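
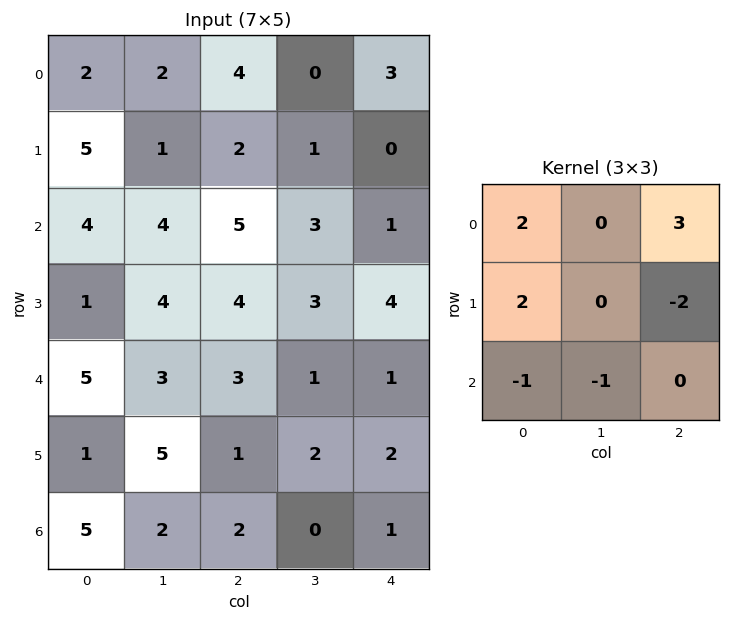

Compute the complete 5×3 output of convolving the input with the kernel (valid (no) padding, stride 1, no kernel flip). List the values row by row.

14 -5 13
9 -1 5
9 13 9
12 15 21
12 11 5

Output[0,0]: The receptive field on the input at this output position is [2 2 4 / 5 1 2 / 4 4 5]. Elementwise product with the kernel and sum: 2·2 + 4·3 + 5·2 + 2·-2 + 4·-1 + 4·-1.
Output[0,1]: The receptive field on the input at this output position is [2 4 0 / 1 2 1 / 4 5 3]. Elementwise product with the kernel and sum: 2·2 + 0·3 + 1·2 + 1·-2 + 4·-1 + 5·-1.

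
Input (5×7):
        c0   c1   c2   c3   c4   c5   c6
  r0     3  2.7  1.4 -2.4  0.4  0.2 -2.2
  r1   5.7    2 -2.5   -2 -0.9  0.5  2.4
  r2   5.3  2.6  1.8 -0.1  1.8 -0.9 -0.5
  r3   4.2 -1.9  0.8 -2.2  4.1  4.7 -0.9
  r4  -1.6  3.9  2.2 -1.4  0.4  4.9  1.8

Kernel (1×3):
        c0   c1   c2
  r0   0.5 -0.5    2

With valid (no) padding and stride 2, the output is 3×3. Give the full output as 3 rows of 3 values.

2.95 2.7 -4.3
4.95 4.55 0.35
1.65 2.6 1.35

Output[0,0]: The receptive field on the input at this output position is [3 2.7 1.4]. Elementwise product with the kernel and sum: 3·0.5 + 2.7·-0.5 + 1.4·2.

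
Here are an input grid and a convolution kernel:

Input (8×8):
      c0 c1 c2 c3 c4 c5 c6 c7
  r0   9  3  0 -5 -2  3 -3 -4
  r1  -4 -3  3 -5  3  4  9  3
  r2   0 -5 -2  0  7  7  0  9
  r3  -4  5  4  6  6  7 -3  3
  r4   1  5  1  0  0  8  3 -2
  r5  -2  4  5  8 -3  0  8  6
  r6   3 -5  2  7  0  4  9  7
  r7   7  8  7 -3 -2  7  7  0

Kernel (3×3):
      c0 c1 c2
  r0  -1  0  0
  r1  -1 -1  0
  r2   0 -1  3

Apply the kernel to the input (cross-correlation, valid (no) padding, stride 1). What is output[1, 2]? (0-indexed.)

The receptive field on the input at this output position is [3 -5 3 / -2 0 7 / 4 6 6]. Elementwise product with the kernel and sum: 3·-1 + -2·-1 + 0·-1 + 6·-1 + 6·3.

11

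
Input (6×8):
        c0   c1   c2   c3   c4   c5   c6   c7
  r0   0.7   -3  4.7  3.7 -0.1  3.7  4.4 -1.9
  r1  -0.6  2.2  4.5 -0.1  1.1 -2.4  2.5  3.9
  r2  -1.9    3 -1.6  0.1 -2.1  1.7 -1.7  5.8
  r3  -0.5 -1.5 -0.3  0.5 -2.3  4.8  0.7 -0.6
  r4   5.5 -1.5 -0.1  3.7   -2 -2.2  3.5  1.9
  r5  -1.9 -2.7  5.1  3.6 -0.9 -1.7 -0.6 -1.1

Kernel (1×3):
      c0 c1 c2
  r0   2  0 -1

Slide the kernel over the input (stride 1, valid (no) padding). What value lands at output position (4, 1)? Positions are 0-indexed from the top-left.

The receptive field on the input at this output position is [-1.5 -0.1 3.7]. Elementwise product with the kernel and sum: -1.5·2 + 3.7·-1.

-6.7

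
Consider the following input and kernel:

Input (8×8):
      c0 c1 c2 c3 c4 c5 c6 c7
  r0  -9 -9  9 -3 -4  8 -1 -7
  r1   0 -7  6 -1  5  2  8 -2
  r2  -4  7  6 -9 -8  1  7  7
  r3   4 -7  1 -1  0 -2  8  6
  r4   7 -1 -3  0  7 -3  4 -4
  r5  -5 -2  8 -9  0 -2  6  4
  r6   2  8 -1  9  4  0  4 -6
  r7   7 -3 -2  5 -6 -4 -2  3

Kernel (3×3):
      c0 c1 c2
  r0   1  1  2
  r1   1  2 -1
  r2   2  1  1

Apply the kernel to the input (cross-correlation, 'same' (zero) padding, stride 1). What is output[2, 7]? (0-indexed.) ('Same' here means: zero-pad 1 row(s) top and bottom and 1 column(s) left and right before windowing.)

49

The receptive field on the zero-padded input at this output position is [8 -2 0 / 7 7 0 / 8 6 0]. Elementwise product with the kernel and sum: 8·1 + -2·1 + 0·2 + 7·1 + 7·2 + 0·-1 + 8·2 + 6·1 + 0·1.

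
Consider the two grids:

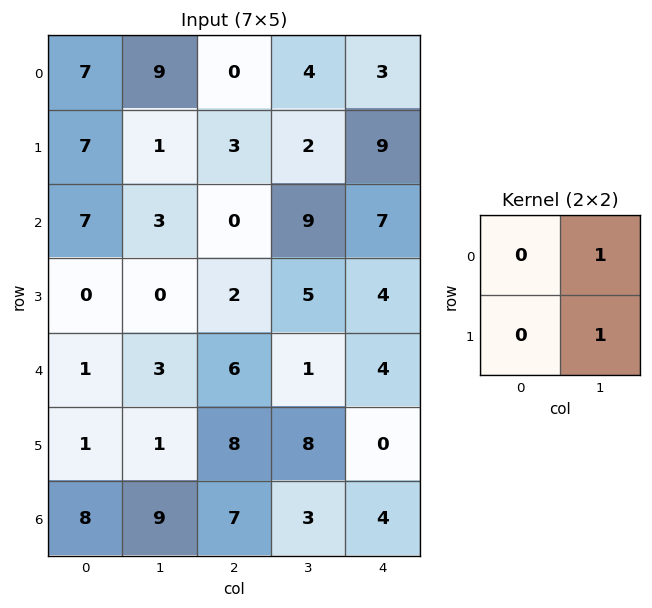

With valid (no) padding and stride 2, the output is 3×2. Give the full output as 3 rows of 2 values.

10 6
3 14
4 9

Output[0,0]: The receptive field on the input at this output position is [7 9 / 7 1]. Elementwise product with the kernel and sum: 9·1 + 1·1.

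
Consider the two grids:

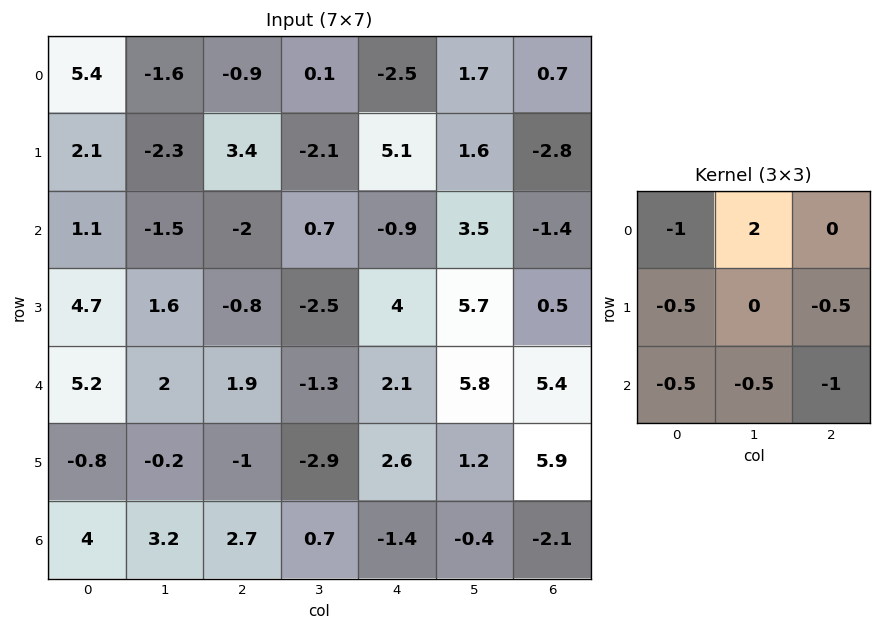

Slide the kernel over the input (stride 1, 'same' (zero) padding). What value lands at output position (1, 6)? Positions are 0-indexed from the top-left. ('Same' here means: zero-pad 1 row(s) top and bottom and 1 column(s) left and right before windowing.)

The receptive field on the zero-padded input at this output position is [1.7 0.7 0 / 1.6 -2.8 0 / 3.5 -1.4 0]. Elementwise product with the kernel and sum: 1.7·-1 + 0.7·2 + 1.6·-0.5 + 0·-0.5 + 3.5·-0.5 + -1.4·-0.5 + 0·-1.

-2.15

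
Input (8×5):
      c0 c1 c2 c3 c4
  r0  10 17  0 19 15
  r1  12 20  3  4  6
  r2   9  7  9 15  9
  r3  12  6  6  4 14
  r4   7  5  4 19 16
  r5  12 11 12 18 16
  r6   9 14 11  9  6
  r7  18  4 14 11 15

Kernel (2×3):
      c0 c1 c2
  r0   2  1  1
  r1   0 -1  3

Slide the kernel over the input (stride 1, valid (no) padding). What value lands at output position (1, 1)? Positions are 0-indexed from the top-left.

83

The receptive field on the input at this output position is [20 3 4 / 7 9 15]. Elementwise product with the kernel and sum: 20·2 + 3·1 + 4·1 + 9·-1 + 15·3.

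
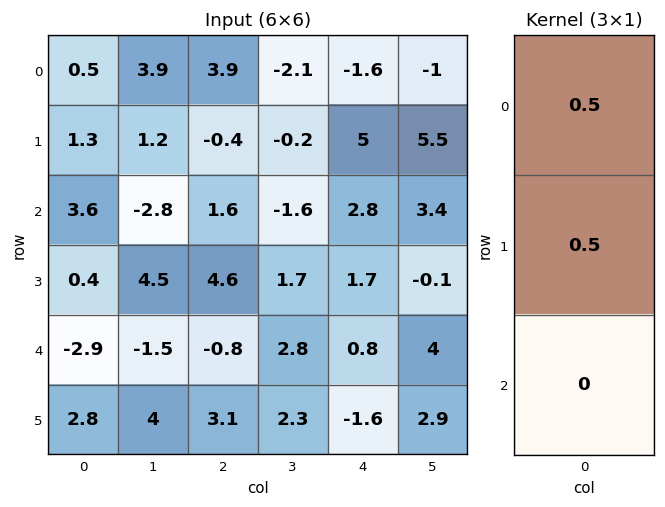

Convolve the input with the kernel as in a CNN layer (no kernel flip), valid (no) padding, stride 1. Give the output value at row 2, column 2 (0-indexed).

The receptive field on the input at this output position is [1.6 / 4.6 / -0.8]. Elementwise product with the kernel and sum: 1.6·0.5 + 4.6·0.5.

3.1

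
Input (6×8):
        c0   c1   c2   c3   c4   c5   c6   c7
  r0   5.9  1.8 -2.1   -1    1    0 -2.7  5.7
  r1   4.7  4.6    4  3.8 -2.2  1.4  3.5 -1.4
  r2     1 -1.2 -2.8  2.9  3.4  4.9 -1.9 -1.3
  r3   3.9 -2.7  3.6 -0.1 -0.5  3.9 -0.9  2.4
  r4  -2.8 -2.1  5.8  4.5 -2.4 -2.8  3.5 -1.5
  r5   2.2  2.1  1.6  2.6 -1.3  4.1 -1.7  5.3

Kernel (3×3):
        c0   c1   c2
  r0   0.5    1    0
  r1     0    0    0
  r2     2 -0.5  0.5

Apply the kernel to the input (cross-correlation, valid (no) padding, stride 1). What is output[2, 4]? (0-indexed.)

4.95

The receptive field on the input at this output position is [3.4 4.9 -1.9 / -0.5 3.9 -0.9 / -2.4 -2.8 3.5]. Elementwise product with the kernel and sum: 3.4·0.5 + 4.9·1 + -2.4·2 + -2.8·-0.5 + 3.5·0.5.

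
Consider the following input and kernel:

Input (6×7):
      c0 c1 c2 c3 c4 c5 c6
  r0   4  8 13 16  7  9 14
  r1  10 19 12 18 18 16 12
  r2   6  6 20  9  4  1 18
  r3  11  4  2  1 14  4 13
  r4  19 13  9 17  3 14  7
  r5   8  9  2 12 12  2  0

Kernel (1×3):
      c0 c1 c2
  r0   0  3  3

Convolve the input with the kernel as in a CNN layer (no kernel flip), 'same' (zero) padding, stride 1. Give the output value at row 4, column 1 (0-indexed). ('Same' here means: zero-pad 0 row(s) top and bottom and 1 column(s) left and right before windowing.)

66

The receptive field on the zero-padded input at this output position is [19 13 9]. Elementwise product with the kernel and sum: 13·3 + 9·3.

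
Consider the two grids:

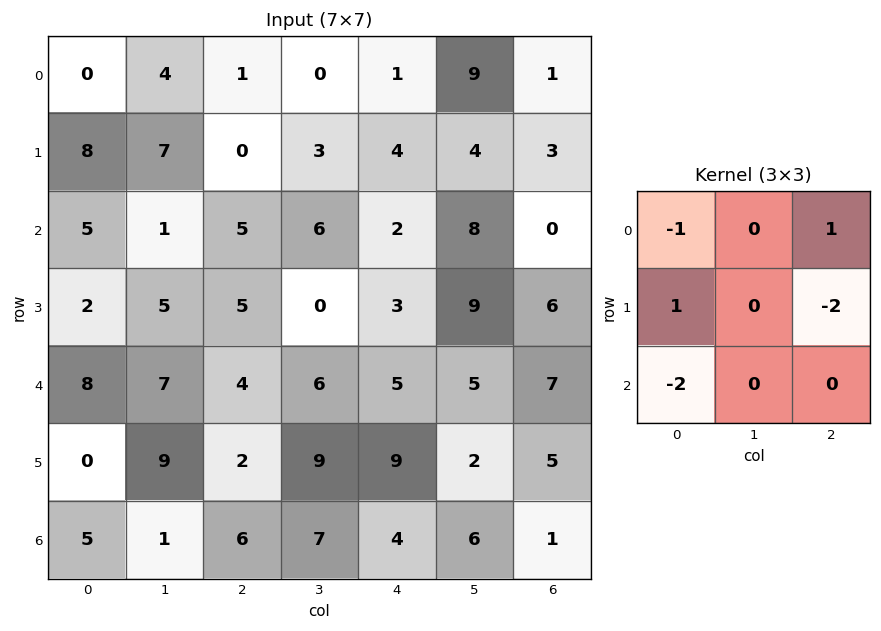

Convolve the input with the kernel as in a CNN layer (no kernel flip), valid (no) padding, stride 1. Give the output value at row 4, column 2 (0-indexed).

The receptive field on the input at this output position is [4 6 5 / 2 9 9 / 6 7 4]. Elementwise product with the kernel and sum: 4·-1 + 5·1 + 2·1 + 9·-2 + 6·-2.

-27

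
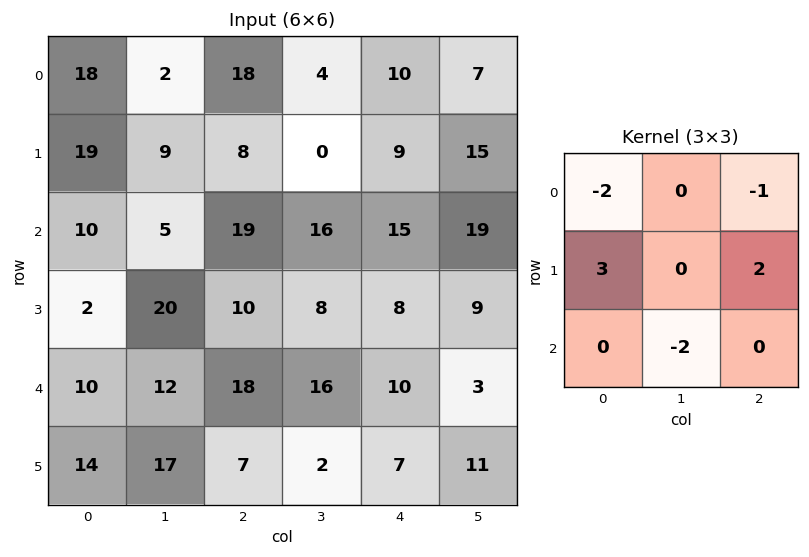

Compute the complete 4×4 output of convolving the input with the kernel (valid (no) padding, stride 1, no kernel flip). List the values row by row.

9 -19 -36 -15
-18 9 46 55
-37 14 -39 -29
18 6 42 15

Output[0,0]: The receptive field on the input at this output position is [18 2 18 / 19 9 8 / 10 5 19]. Elementwise product with the kernel and sum: 18·-2 + 18·-1 + 19·3 + 8·2 + 5·-2.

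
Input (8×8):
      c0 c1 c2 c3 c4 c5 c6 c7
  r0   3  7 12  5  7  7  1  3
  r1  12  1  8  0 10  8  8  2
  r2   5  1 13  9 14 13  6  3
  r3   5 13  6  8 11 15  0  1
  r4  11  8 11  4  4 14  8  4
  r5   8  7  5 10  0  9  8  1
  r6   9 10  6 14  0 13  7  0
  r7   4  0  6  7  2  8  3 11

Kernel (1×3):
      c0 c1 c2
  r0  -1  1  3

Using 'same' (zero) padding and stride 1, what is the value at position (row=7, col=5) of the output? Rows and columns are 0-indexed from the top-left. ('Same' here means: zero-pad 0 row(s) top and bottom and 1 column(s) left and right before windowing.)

15

The receptive field on the zero-padded input at this output position is [2 8 3]. Elementwise product with the kernel and sum: 2·-1 + 8·1 + 3·3.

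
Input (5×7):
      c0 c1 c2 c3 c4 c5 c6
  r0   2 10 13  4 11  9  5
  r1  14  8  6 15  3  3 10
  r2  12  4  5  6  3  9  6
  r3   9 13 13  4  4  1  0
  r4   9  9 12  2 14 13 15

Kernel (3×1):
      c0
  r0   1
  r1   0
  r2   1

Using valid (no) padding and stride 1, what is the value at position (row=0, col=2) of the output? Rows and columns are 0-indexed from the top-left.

18

The receptive field on the input at this output position is [13 / 6 / 5]. Elementwise product with the kernel and sum: 13·1 + 5·1.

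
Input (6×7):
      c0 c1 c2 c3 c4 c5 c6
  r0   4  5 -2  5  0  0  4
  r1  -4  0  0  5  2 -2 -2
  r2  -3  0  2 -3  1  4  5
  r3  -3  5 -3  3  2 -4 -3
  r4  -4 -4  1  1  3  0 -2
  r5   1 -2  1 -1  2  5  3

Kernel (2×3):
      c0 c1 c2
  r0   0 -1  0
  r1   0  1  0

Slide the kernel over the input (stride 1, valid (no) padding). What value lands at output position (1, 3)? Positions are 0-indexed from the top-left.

-1

The receptive field on the input at this output position is [5 2 -2 / -3 1 4]. Elementwise product with the kernel and sum: 2·-1 + 1·1.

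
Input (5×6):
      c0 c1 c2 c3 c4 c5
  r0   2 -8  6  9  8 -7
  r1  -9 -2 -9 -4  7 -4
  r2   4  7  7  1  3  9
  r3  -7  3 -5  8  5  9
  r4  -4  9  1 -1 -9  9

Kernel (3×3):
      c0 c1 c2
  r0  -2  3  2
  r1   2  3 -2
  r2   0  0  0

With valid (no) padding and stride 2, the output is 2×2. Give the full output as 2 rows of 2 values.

-22 -13
32 -1

Output[0,0]: The receptive field on the input at this output position is [2 -8 6 / -9 -2 -9 / 4 7 7]. Elementwise product with the kernel and sum: 2·-2 + -8·3 + 6·2 + -9·2 + -2·3 + -9·-2.
Output[0,1]: The receptive field on the input at this output position is [6 9 8 / -9 -4 7 / 7 1 3]. Elementwise product with the kernel and sum: 6·-2 + 9·3 + 8·2 + -9·2 + -4·3 + 7·-2.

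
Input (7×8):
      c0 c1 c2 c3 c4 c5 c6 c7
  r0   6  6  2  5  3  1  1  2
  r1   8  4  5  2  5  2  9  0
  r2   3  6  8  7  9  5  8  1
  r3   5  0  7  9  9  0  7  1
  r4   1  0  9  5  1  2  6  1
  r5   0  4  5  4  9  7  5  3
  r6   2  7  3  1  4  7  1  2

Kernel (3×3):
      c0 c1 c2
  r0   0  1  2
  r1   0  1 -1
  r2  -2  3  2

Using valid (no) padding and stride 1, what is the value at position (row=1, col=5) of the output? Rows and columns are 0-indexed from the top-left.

The receptive field on the input at this output position is [2 9 0 / 5 8 1 / 0 7 1]. Elementwise product with the kernel and sum: 9·1 + 0·2 + 8·1 + 1·-1 + 0·-2 + 7·3 + 1·2.

39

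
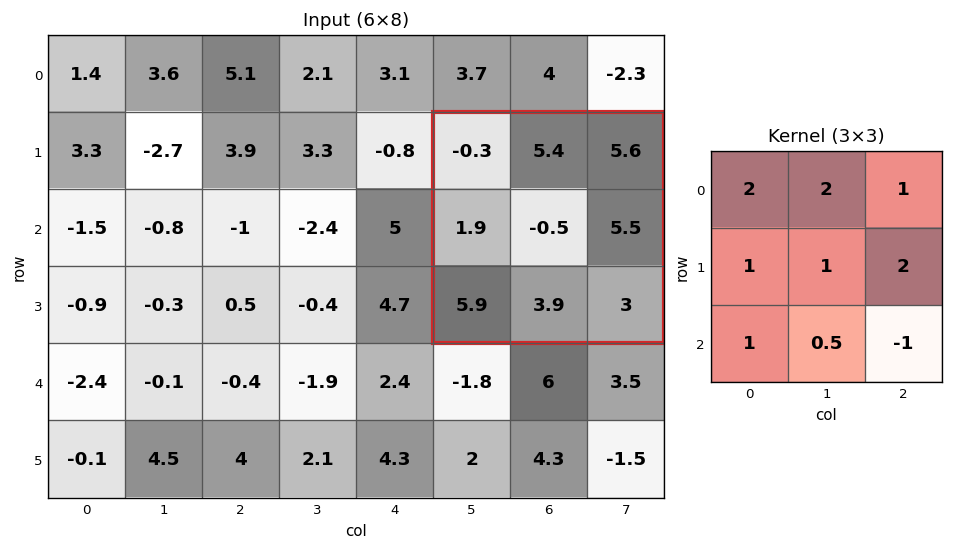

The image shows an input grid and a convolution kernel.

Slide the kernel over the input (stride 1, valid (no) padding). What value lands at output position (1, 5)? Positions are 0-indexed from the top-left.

33.05

The receptive field on the input at this output position is [-0.3 5.4 5.6 / 1.9 -0.5 5.5 / 5.9 3.9 3]. Elementwise product with the kernel and sum: -0.3·2 + 5.4·2 + 5.6·1 + 1.9·1 + -0.5·1 + 5.5·2 + 5.9·1 + 3.9·0.5 + 3·-1.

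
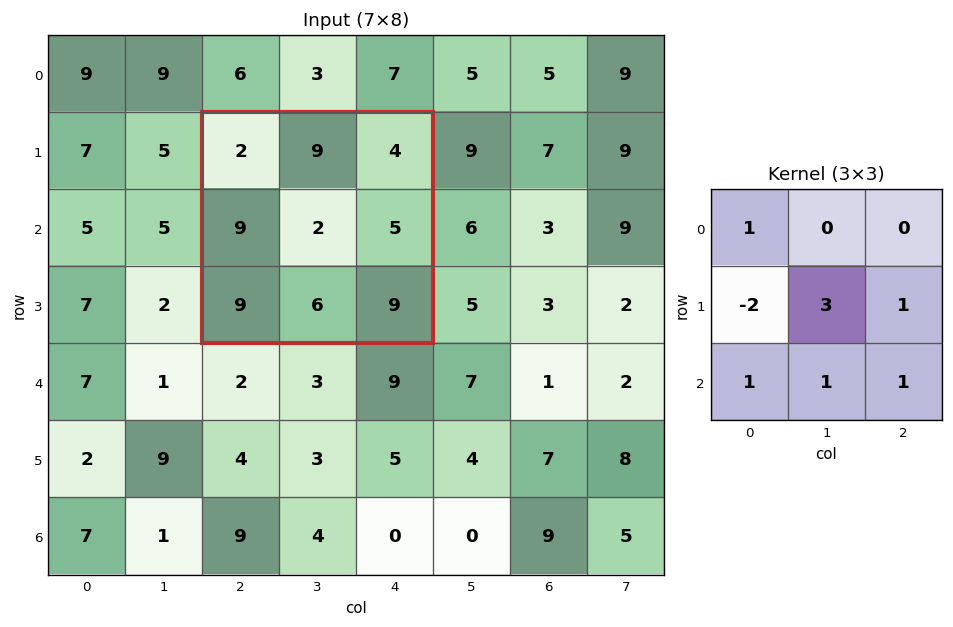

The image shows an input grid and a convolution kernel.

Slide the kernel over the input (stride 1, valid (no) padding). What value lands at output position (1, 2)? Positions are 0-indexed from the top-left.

19

The receptive field on the input at this output position is [2 9 4 / 9 2 5 / 9 6 9]. Elementwise product with the kernel and sum: 2·1 + 9·-2 + 2·3 + 5·1 + 9·1 + 6·1 + 9·1.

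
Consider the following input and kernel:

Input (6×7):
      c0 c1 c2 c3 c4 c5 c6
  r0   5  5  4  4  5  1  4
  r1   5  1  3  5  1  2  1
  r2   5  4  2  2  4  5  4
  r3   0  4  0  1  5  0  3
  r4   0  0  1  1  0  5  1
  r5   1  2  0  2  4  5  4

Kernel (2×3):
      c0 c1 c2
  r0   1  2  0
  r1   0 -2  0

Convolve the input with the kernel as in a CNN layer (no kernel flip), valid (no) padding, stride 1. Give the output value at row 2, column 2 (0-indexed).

4

The receptive field on the input at this output position is [2 2 4 / 0 1 5]. Elementwise product with the kernel and sum: 2·1 + 2·2 + 1·-2.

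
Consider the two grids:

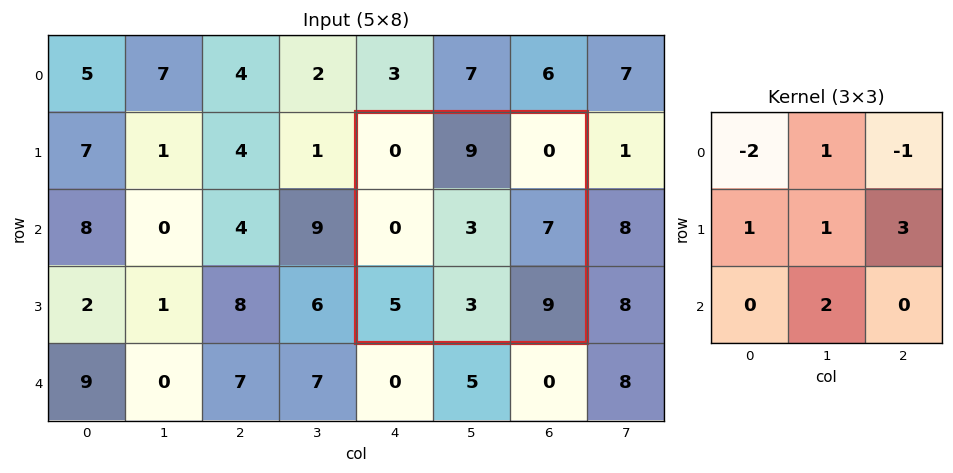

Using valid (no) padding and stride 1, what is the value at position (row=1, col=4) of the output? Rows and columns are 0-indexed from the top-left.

The receptive field on the input at this output position is [0 9 0 / 0 3 7 / 5 3 9]. Elementwise product with the kernel and sum: 0·-2 + 9·1 + 0·-1 + 0·1 + 3·1 + 7·3 + 3·2.

39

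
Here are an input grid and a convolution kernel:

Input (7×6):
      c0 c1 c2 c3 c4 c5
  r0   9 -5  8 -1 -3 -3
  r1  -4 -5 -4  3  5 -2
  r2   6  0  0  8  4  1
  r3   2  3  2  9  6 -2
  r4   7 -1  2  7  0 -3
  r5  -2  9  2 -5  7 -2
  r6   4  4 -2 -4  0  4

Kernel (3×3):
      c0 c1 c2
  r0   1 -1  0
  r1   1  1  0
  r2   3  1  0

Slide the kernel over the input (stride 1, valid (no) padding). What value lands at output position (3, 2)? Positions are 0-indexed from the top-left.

3

The receptive field on the input at this output position is [2 9 6 / 2 7 0 / 2 -5 7]. Elementwise product with the kernel and sum: 2·1 + 9·-1 + 2·1 + 7·1 + 2·3 + -5·1.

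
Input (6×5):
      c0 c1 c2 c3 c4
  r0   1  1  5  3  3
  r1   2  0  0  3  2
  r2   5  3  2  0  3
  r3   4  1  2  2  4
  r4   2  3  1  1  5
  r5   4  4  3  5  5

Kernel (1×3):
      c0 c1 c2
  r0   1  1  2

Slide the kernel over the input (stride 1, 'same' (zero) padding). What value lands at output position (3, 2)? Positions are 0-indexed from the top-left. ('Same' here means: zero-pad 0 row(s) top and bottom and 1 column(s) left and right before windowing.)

7

The receptive field on the zero-padded input at this output position is [1 2 2]. Elementwise product with the kernel and sum: 1·1 + 2·1 + 2·2.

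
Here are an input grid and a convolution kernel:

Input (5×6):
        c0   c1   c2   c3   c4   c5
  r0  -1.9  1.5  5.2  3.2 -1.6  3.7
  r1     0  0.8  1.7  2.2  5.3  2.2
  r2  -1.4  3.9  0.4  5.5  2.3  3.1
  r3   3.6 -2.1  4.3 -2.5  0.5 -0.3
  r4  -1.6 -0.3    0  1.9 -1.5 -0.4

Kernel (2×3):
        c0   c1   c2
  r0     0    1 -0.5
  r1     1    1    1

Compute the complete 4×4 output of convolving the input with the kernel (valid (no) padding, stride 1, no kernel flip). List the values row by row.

1.4 8.3 13.2 6.25
2.85 10.4 7.75 15.1
9.5 -2.65 6.65 -1.55
-6.15 7.15 -2.35 0.65

Output[0,0]: The receptive field on the input at this output position is [-1.9 1.5 5.2 / 0 0.8 1.7]. Elementwise product with the kernel and sum: 1.5·1 + 5.2·-0.5 + 0·1 + 0.8·1 + 1.7·1.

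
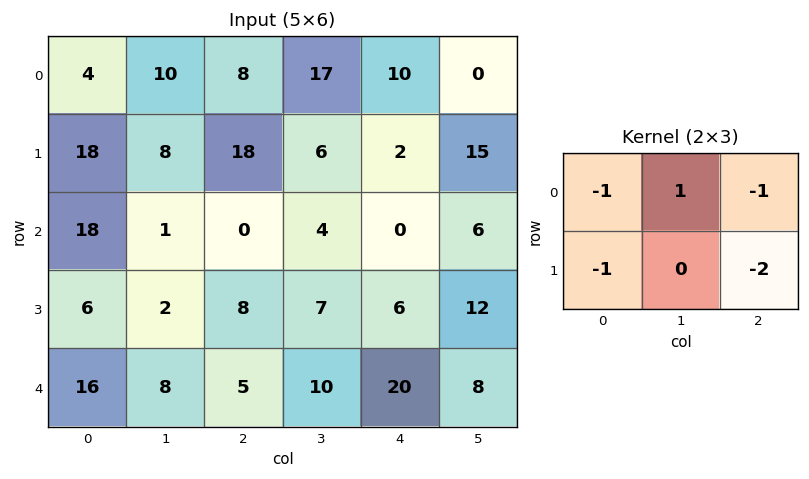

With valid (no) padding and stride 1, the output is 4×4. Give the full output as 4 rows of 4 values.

Output[0,0]: The receptive field on the input at this output position is [4 10 8 / 18 8 18]. Elementwise product with the kernel and sum: 4·-1 + 10·1 + 8·-1 + 18·-1 + 18·-2.
Output[0,1]: The receptive field on the input at this output position is [10 8 17 / 8 18 6]. Elementwise product with the kernel and sum: 10·-1 + 8·1 + 17·-1 + 8·-1 + 6·-2.

-56 -39 -23 -43
-46 -5 -14 -35
-39 -21 -16 -41
-38 -29 -52 -39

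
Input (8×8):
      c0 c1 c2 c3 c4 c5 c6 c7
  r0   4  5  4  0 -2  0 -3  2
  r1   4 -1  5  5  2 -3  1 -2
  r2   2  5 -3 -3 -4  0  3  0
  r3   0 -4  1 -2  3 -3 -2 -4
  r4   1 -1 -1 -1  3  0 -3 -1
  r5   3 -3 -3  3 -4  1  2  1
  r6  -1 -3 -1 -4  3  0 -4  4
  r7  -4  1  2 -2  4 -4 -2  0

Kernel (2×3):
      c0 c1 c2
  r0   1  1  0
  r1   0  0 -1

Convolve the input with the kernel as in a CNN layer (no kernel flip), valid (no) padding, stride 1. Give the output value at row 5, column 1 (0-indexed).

-2

The receptive field on the input at this output position is [-3 -3 3 / -3 -1 -4]. Elementwise product with the kernel and sum: -3·1 + -3·1 + -4·-1.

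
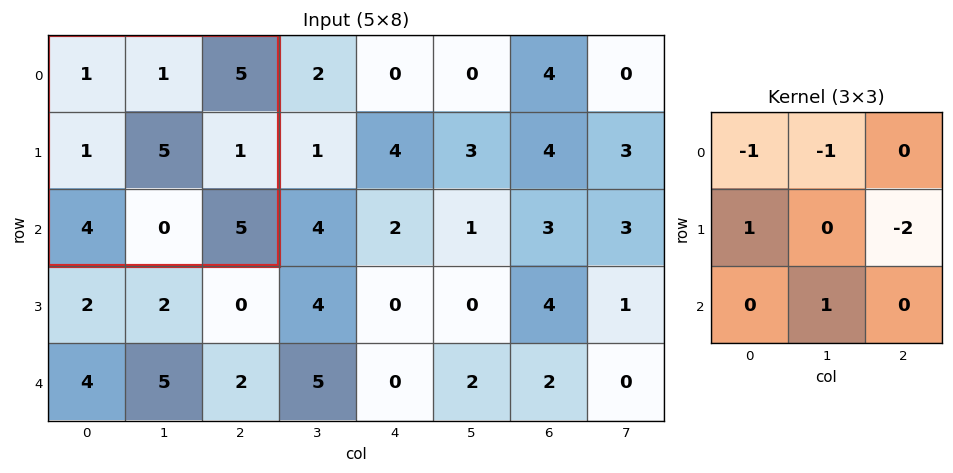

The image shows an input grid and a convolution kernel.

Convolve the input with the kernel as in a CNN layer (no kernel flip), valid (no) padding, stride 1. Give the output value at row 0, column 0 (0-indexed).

-3

The receptive field on the input at this output position is [1 1 5 / 1 5 1 / 4 0 5]. Elementwise product with the kernel and sum: 1·-1 + 1·-1 + 1·1 + 1·-2 + 0·1.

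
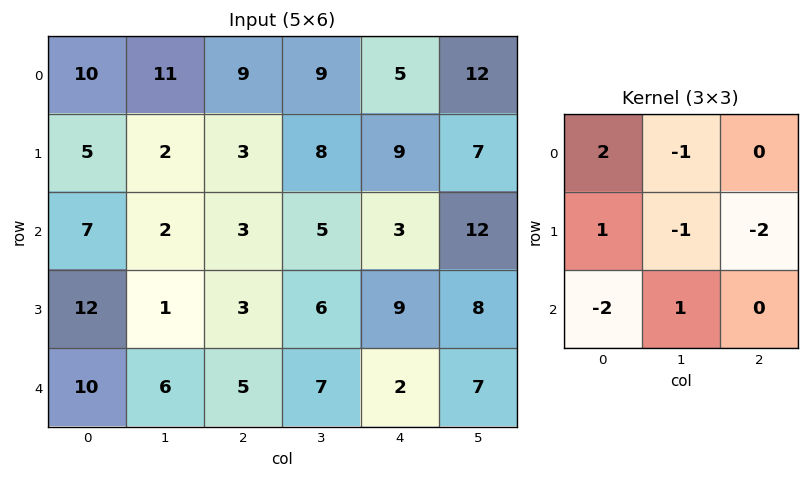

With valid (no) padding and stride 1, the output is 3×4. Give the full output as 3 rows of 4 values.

Output[0,0]: The receptive field on the input at this output position is [10 11 9 / 5 2 3 / 7 2 3]. Elementwise product with the kernel and sum: 10·2 + 11·-1 + 5·1 + 2·-1 + 3·-2 + 7·-2 + 2·1.

-6 -5 -15 -9
-16 -9 -10 -18
3 -20 -23 -24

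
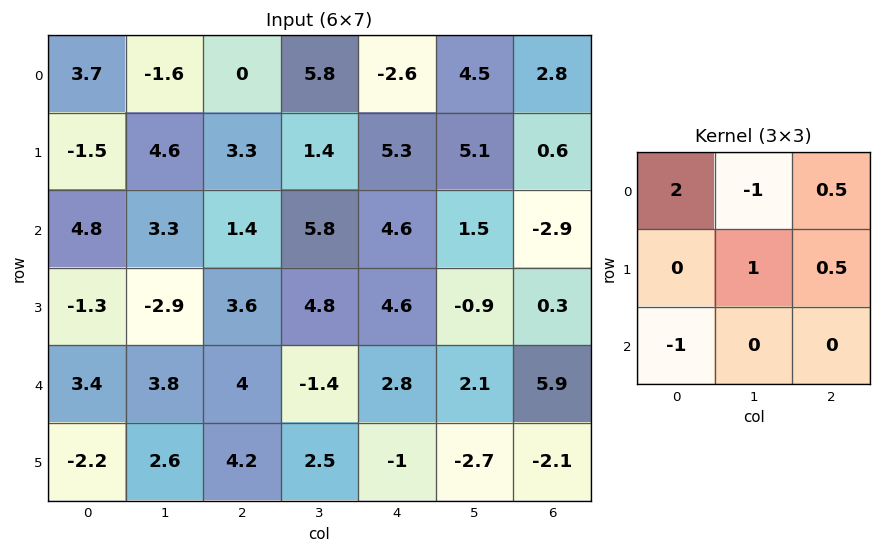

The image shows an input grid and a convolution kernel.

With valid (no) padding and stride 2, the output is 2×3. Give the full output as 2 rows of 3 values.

10.45 -4.45 -7.5
2.5 2.4 2.7

Output[0,0]: The receptive field on the input at this output position is [3.7 -1.6 0 / -1.5 4.6 3.3 / 4.8 3.3 1.4]. Elementwise product with the kernel and sum: 3.7·2 + -1.6·-1 + 0·0.5 + 4.6·1 + 3.3·0.5 + 4.8·-1.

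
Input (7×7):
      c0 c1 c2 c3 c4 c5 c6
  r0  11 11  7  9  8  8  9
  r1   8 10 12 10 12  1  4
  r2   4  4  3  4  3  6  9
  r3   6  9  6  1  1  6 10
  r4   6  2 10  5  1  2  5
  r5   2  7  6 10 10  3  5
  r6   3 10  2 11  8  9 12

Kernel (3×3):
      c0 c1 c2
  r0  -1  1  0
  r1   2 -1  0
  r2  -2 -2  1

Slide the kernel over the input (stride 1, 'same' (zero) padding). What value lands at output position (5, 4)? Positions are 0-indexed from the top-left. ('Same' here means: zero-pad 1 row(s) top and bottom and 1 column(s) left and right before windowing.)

The receptive field on the zero-padded input at this output position is [5 1 2 / 10 10 3 / 11 8 9]. Elementwise product with the kernel and sum: 5·-1 + 1·1 + 10·2 + 10·-1 + 11·-2 + 8·-2 + 9·1.

-23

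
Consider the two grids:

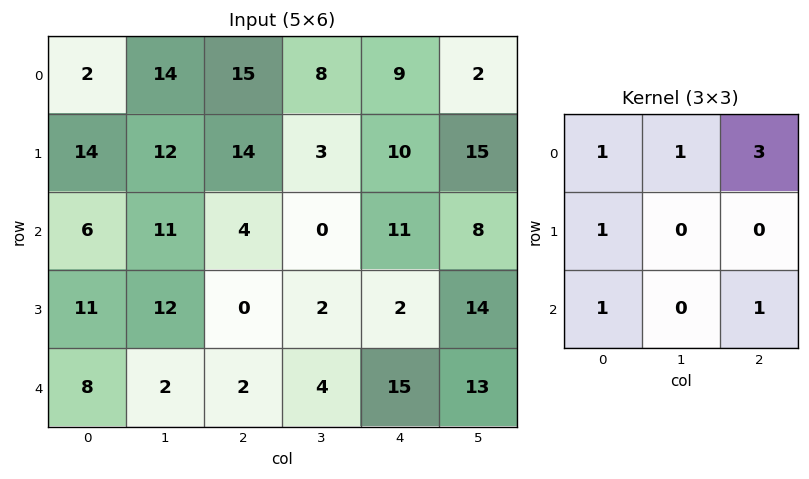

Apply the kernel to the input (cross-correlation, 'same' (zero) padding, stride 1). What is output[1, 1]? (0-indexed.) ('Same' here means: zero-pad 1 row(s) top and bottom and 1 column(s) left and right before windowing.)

The receptive field on the zero-padded input at this output position is [2 14 15 / 14 12 14 / 6 11 4]. Elementwise product with the kernel and sum: 2·1 + 14·1 + 15·3 + 14·1 + 6·1 + 4·1.

85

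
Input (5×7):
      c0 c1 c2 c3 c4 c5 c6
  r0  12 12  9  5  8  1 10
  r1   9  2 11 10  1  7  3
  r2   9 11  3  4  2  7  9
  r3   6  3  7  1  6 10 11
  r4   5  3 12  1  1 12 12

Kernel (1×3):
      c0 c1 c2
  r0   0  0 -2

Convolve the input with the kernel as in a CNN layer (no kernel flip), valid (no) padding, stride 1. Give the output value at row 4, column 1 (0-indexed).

The receptive field on the input at this output position is [3 12 1]. Elementwise product with the kernel and sum: 1·-2.

-2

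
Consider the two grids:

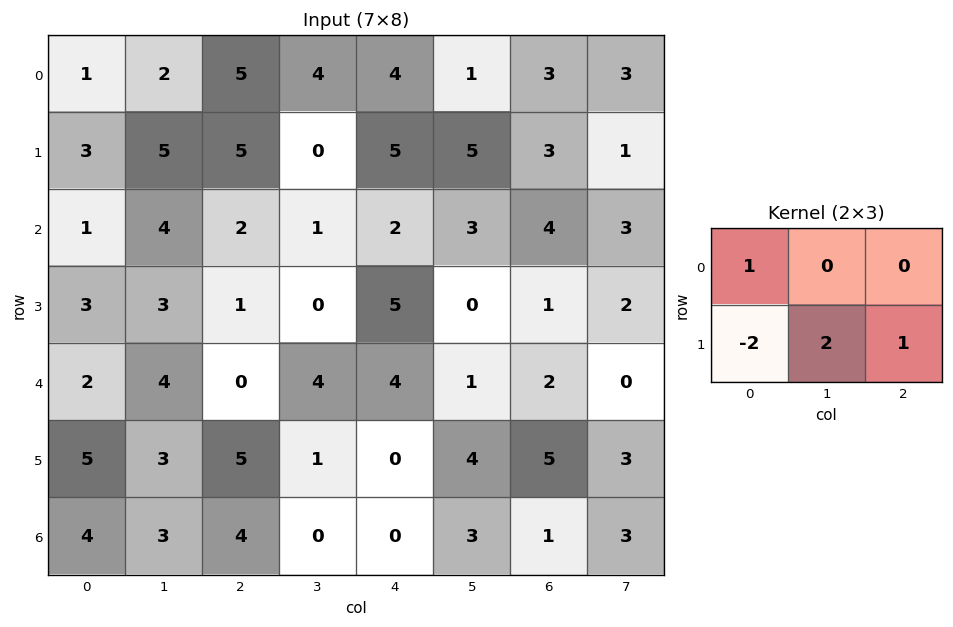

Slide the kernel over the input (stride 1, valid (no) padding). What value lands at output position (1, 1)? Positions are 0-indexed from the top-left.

2

The receptive field on the input at this output position is [5 5 0 / 4 2 1]. Elementwise product with the kernel and sum: 5·1 + 4·-2 + 2·2 + 1·1.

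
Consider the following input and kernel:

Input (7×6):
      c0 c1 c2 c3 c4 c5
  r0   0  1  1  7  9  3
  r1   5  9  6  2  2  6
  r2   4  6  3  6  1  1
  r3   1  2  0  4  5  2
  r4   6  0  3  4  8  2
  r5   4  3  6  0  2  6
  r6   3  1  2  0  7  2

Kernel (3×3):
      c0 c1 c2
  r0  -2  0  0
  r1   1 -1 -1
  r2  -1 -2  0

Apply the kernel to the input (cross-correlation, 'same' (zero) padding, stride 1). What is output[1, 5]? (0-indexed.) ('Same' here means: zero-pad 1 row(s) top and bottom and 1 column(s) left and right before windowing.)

-25

The receptive field on the zero-padded input at this output position is [9 3 0 / 2 6 0 / 1 1 0]. Elementwise product with the kernel and sum: 9·-2 + 2·1 + 6·-1 + 0·-1 + 1·-1 + 1·-2.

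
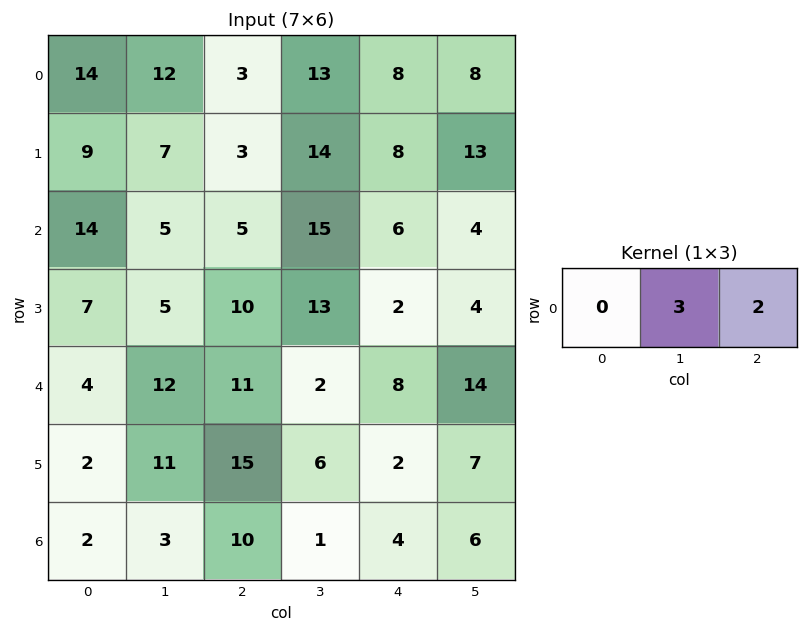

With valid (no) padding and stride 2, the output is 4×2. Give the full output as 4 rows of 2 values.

42 55
25 57
58 22
29 11

Output[0,0]: The receptive field on the input at this output position is [14 12 3]. Elementwise product with the kernel and sum: 12·3 + 3·2.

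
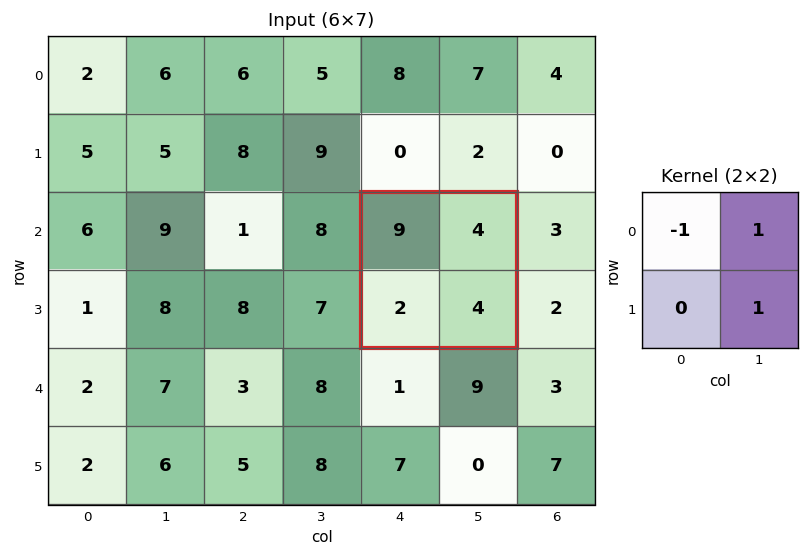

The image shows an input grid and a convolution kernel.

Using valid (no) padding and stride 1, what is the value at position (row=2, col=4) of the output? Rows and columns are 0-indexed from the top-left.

-1

The receptive field on the input at this output position is [9 4 / 2 4]. Elementwise product with the kernel and sum: 9·-1 + 4·1 + 4·1.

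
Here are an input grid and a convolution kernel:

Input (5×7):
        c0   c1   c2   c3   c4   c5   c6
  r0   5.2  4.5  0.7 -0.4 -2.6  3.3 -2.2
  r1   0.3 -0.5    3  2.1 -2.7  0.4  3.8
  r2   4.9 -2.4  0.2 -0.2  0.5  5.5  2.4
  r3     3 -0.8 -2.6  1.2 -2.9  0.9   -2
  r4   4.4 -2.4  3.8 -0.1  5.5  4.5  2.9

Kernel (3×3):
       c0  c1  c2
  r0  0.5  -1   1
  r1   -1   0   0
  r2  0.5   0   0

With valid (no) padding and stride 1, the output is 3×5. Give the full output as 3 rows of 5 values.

0.95 0.45 -4.75 3.5 -3.85
0.25 0.85 -4.8 4.95 0.1
4.25 -2 5.3 3.65 2.8

Output[0,0]: The receptive field on the input at this output position is [5.2 4.5 0.7 / 0.3 -0.5 3 / 4.9 -2.4 0.2]. Elementwise product with the kernel and sum: 5.2·0.5 + 4.5·-1 + 0.7·1 + 0.3·-1 + 4.9·0.5.
Output[0,1]: The receptive field on the input at this output position is [4.5 0.7 -0.4 / -0.5 3 2.1 / -2.4 0.2 -0.2]. Elementwise product with the kernel and sum: 4.5·0.5 + 0.7·-1 + -0.4·1 + -0.5·-1 + -2.4·0.5.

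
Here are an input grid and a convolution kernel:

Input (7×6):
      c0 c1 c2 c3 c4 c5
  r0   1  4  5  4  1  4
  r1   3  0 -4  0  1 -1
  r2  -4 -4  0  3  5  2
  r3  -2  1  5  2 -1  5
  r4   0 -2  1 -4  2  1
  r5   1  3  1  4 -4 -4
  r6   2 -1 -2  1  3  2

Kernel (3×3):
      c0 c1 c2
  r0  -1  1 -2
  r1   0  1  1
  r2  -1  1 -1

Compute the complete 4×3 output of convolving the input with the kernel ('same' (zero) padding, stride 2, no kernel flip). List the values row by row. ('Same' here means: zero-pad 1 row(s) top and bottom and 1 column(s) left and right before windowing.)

8 5 7
-8 1 2
-8 -9 -14
-4 -11 5

Output[0,0]: The receptive field on the zero-padded input at this output position is [0 0 0 / 0 1 4 / 0 3 0]. Elementwise product with the kernel and sum: 0·-1 + 0·1 + 0·-2 + 1·1 + 4·1 + 0·-1 + 3·1 + 0·-1.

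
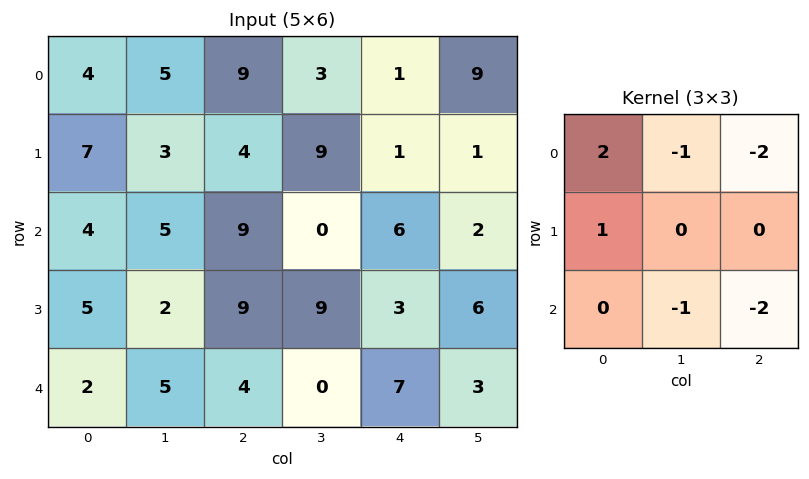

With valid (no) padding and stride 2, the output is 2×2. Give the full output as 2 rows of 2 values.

Output[0,0]: The receptive field on the input at this output position is [4 5 9 / 7 3 4 / 4 5 9]. Elementwise product with the kernel and sum: 4·2 + 5·-1 + 9·-2 + 7·1 + 5·-1 + 9·-2.
Output[0,1]: The receptive field on the input at this output position is [9 3 1 / 4 9 1 / 9 0 6]. Elementwise product with the kernel and sum: 9·2 + 3·-1 + 1·-2 + 4·1 + 0·-1 + 6·-2.

-31 5
-23 1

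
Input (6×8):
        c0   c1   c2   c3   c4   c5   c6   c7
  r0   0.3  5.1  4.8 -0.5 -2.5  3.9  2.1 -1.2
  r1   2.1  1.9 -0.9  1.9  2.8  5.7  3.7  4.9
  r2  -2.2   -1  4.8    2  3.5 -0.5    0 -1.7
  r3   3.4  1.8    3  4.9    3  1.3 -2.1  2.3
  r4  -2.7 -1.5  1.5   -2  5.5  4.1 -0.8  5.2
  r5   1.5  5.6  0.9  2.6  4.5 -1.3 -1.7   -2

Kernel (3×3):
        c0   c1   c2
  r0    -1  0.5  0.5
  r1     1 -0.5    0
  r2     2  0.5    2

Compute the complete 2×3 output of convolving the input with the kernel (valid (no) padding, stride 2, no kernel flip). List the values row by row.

Output[0,0]: The receptive field on the input at this output position is [0.3 5.1 4.8 / 2.1 1.9 -0.9 / -2.2 -1 4.8]. Elementwise product with the kernel and sum: 0.3·-1 + 5.1·0.5 + 4.8·0.5 + 2.1·1 + 1.9·-0.5 + -2.2·2 + -1·0.5 + 4.8·2.

10.5 9.45 12.2
3.45 11.5 10.05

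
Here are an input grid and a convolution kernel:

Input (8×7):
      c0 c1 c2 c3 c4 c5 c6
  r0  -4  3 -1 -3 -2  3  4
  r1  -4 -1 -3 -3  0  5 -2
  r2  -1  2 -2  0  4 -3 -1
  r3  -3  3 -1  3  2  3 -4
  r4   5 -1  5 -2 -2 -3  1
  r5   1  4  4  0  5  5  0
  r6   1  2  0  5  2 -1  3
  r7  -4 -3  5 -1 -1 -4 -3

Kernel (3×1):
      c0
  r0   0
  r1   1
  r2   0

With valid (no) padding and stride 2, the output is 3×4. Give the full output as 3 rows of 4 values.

Output[0,0]: The receptive field on the input at this output position is [-4 / -4 / -1]. Elementwise product with the kernel and sum: -4·1.
Output[0,1]: The receptive field on the input at this output position is [-1 / -3 / -2]. Elementwise product with the kernel and sum: -3·1.

-4 -3 0 -2
-3 -1 2 -4
1 4 5 0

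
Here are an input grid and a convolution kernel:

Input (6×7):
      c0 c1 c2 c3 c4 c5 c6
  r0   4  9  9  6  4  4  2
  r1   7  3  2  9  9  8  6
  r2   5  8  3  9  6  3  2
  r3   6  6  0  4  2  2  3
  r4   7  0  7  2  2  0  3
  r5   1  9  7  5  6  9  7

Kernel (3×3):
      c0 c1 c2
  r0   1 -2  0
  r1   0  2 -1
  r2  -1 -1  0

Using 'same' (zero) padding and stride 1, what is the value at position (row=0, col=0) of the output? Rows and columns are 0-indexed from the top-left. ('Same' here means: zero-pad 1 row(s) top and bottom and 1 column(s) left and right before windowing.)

-8

The receptive field on the zero-padded input at this output position is [0 0 0 / 0 4 9 / 0 7 3]. Elementwise product with the kernel and sum: 0·1 + 0·-2 + 4·2 + 9·-1 + 0·-1 + 7·-1.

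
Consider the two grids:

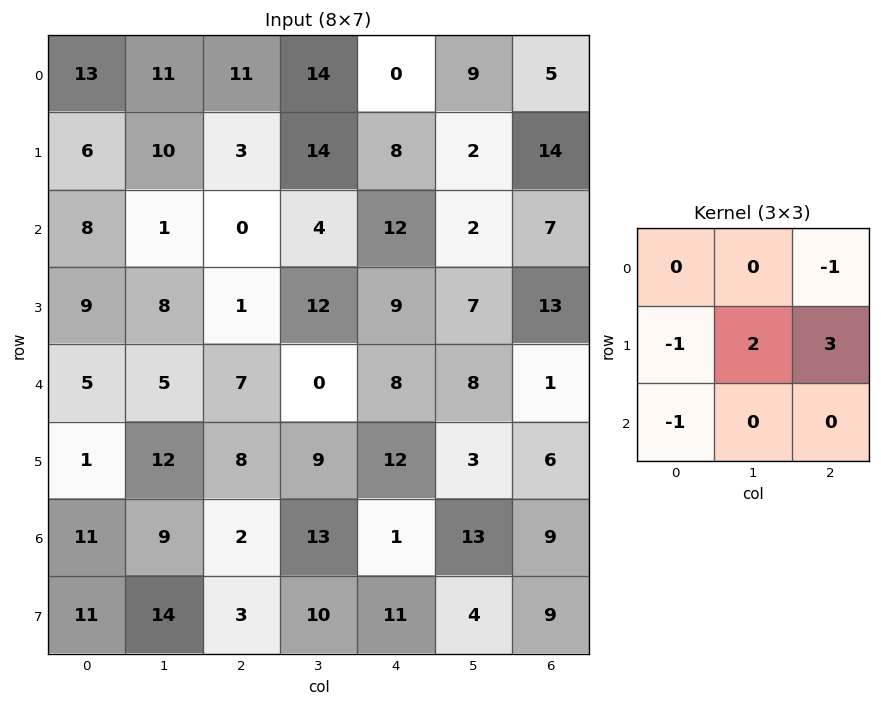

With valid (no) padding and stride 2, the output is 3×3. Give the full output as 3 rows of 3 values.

4 49 21
5 31 29
29 36 10

Output[0,0]: The receptive field on the input at this output position is [13 11 11 / 6 10 3 / 8 1 0]. Elementwise product with the kernel and sum: 11·-1 + 6·-1 + 10·2 + 3·3 + 8·-1.
Output[0,1]: The receptive field on the input at this output position is [11 14 0 / 3 14 8 / 0 4 12]. Elementwise product with the kernel and sum: 0·-1 + 3·-1 + 14·2 + 8·3 + 0·-1.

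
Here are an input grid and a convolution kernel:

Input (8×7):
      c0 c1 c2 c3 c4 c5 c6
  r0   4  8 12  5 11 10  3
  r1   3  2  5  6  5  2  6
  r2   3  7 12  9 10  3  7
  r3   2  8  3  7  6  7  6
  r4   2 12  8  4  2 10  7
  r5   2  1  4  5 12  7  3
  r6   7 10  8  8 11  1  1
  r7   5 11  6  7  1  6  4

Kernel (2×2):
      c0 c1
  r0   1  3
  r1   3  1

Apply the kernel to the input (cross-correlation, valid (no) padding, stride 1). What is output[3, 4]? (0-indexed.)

The receptive field on the input at this output position is [6 7 / 2 10]. Elementwise product with the kernel and sum: 6·1 + 7·3 + 2·3 + 10·1.

43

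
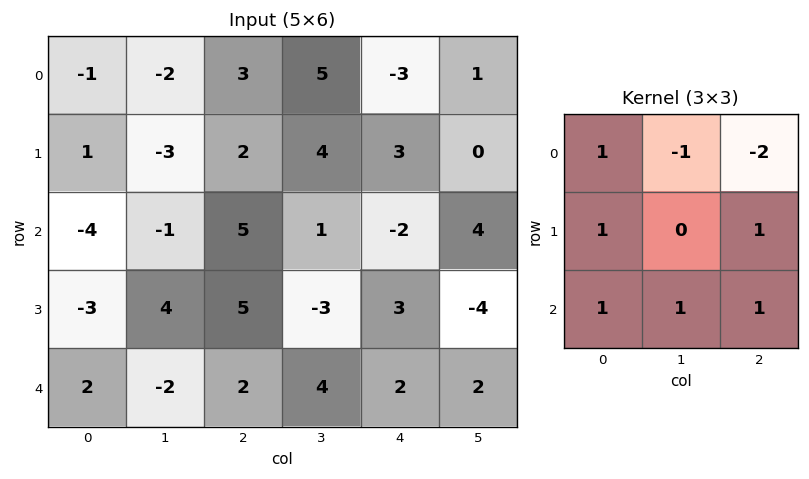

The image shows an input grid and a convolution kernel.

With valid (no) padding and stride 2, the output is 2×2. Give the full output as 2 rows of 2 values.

-2 13
-9 24

Output[0,0]: The receptive field on the input at this output position is [-1 -2 3 / 1 -3 2 / -4 -1 5]. Elementwise product with the kernel and sum: -1·1 + -2·-1 + 3·-2 + 1·1 + 2·1 + -4·1 + -1·1 + 5·1.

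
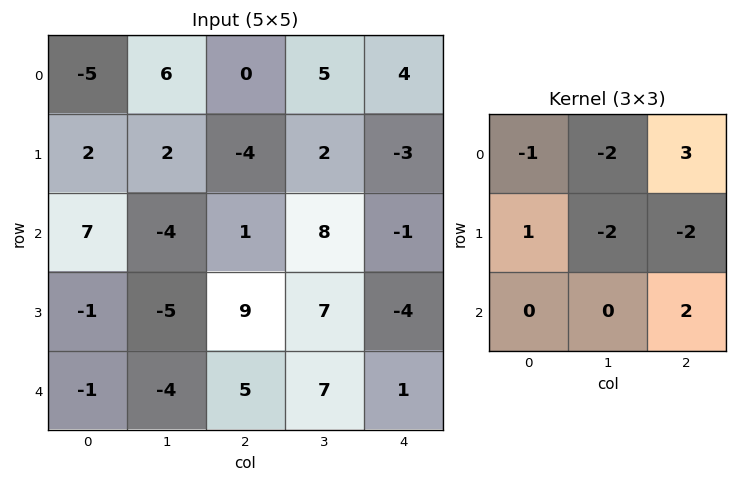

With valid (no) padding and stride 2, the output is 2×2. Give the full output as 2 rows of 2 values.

1 -2
5 -15

Output[0,0]: The receptive field on the input at this output position is [-5 6 0 / 2 2 -4 / 7 -4 1]. Elementwise product with the kernel and sum: -5·-1 + 6·-2 + 0·3 + 2·1 + 2·-2 + -4·-2 + 1·2.
Output[0,1]: The receptive field on the input at this output position is [0 5 4 / -4 2 -3 / 1 8 -1]. Elementwise product with the kernel and sum: 0·-1 + 5·-2 + 4·3 + -4·1 + 2·-2 + -3·-2 + -1·2.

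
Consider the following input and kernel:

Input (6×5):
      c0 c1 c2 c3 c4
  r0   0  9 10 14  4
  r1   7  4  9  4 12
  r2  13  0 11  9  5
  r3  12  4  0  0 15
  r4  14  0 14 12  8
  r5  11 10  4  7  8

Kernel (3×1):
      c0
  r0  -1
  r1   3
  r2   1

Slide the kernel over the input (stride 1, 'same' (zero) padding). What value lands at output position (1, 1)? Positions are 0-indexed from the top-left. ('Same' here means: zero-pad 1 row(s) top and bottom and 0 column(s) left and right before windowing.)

The receptive field on the zero-padded input at this output position is [9 / 4 / 0]. Elementwise product with the kernel and sum: 9·-1 + 4·3 + 0·1.

3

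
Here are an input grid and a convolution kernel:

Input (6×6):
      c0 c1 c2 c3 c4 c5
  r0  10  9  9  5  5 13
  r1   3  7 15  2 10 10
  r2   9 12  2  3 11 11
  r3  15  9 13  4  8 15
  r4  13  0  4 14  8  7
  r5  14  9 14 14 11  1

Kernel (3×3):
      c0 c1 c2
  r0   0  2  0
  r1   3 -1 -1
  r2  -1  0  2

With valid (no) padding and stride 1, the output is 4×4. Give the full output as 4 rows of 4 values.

Output[0,0]: The receptive field on the input at this output position is [10 9 9 / 3 7 15 / 9 12 2]. Elementwise product with the kernel and sum: 9·2 + 3·3 + 7·-1 + 15·-1 + 9·-1 + 2·2.
Output[0,1]: The receptive field on the input at this output position is [9 9 5 / 7 15 2 / 12 2 3]. Elementwise product with the kernel and sum: 9·2 + 7·3 + 15·-1 + 2·-1 + 12·-1 + 3·2.

0 16 63 15
38 60 -1 33
42 42 45 11
67 27 6 31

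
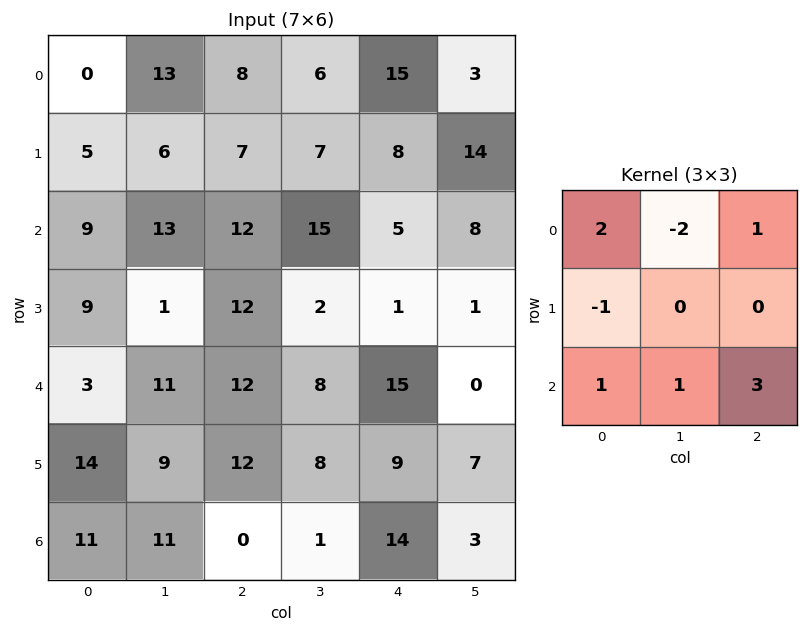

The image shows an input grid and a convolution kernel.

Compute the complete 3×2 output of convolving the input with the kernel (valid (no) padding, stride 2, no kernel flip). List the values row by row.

35 54
45 52
4 54

Output[0,0]: The receptive field on the input at this output position is [0 13 8 / 5 6 7 / 9 13 12]. Elementwise product with the kernel and sum: 0·2 + 13·-2 + 8·1 + 5·-1 + 9·1 + 13·1 + 12·3.
Output[0,1]: The receptive field on the input at this output position is [8 6 15 / 7 7 8 / 12 15 5]. Elementwise product with the kernel and sum: 8·2 + 6·-2 + 15·1 + 7·-1 + 12·1 + 15·1 + 5·3.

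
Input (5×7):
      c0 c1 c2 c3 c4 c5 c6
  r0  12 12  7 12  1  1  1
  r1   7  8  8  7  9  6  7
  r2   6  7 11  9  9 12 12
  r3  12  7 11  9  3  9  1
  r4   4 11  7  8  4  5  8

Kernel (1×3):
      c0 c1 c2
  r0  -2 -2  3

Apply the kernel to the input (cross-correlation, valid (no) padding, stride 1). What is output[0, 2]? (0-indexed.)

-35

The receptive field on the input at this output position is [7 12 1]. Elementwise product with the kernel and sum: 7·-2 + 12·-2 + 1·3.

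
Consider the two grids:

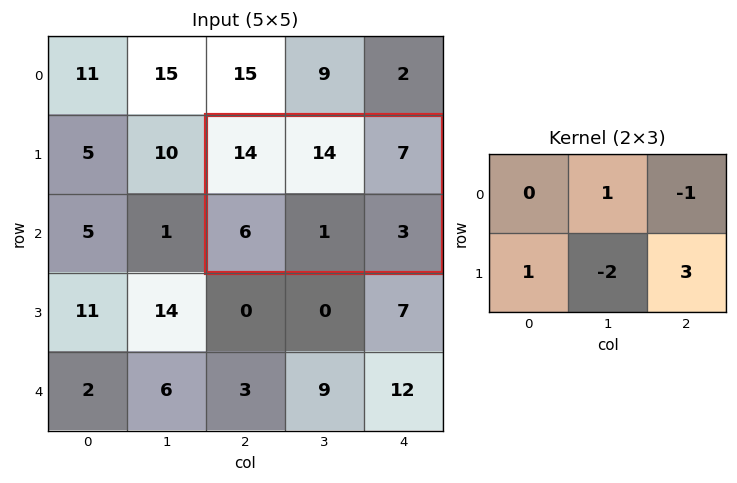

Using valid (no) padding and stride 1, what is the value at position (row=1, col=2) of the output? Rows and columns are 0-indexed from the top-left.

20

The receptive field on the input at this output position is [14 14 7 / 6 1 3]. Elementwise product with the kernel and sum: 14·1 + 7·-1 + 6·1 + 1·-2 + 3·3.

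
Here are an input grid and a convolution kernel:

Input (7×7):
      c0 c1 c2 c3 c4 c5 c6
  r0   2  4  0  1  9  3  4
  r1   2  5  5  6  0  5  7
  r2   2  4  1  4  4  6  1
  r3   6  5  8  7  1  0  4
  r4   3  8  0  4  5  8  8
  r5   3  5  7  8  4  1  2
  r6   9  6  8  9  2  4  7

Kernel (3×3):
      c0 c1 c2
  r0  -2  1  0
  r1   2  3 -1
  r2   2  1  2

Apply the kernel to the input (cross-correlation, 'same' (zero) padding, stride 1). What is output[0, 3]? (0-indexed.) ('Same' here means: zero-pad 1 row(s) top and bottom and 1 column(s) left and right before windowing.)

The receptive field on the zero-padded input at this output position is [0 0 0 / 0 1 9 / 5 6 0]. Elementwise product with the kernel and sum: 0·-2 + 0·1 + 0·2 + 1·3 + 9·-1 + 5·2 + 6·1 + 0·2.

10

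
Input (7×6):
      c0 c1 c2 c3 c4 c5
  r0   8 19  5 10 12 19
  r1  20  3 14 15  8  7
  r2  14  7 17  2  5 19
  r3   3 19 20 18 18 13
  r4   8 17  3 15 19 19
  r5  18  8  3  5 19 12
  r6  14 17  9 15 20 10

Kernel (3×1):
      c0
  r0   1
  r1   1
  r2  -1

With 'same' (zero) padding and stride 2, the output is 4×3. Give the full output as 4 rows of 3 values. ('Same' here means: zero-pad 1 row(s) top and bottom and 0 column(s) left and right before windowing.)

Output[0,0]: The receptive field on the zero-padded input at this output position is [0 / 8 / 20]. Elementwise product with the kernel and sum: 0·1 + 8·1 + 20·-1.
Output[0,1]: The receptive field on the zero-padded input at this output position is [0 / 5 / 14]. Elementwise product with the kernel and sum: 0·1 + 5·1 + 14·-1.

-12 -9 4
31 11 -5
-7 20 18
32 12 39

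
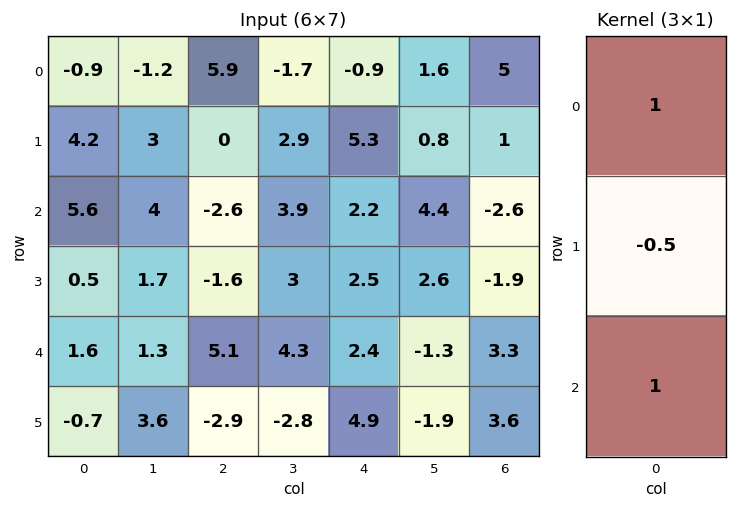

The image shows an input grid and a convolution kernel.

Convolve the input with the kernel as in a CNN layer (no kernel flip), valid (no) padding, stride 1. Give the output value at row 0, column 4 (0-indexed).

The receptive field on the input at this output position is [-0.9 / 5.3 / 2.2]. Elementwise product with the kernel and sum: -0.9·1 + 5.3·-0.5 + 2.2·1.

-1.35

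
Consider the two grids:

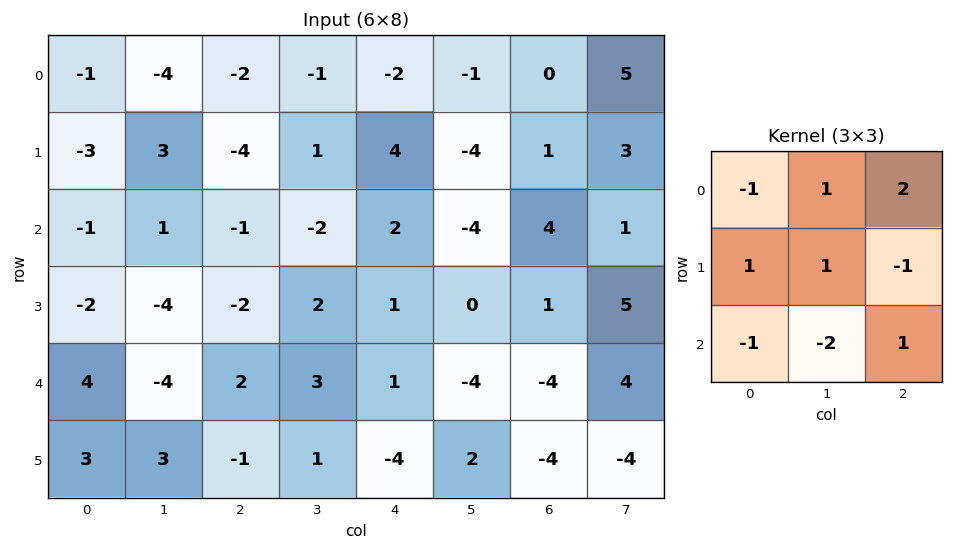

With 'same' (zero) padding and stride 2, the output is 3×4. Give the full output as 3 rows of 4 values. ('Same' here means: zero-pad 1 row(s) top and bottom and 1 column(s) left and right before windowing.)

Output[0,0]: The receptive field on the zero-padded input at this output position is [0 0 0 / 0 -1 -4 / 0 -3 3]. Elementwise product with the kernel and sum: 0·-1 + 0·1 + 0·2 + 0·1 + -1·1 + -4·-1 + 0·-1 + -3·-2 + 3·1.
Output[0,1]: The receptive field on the zero-padded input at this output position is [0 0 0 / -4 -2 -1 / 3 -4 1]. Elementwise product with the kernel and sum: 0·-1 + 0·1 + 0·2 + -4·1 + -2·1 + -1·-1 + 3·-1 + -4·-2 + 1·1.

12 1 -15 -1
1 7 -5 13
-5 1 16 1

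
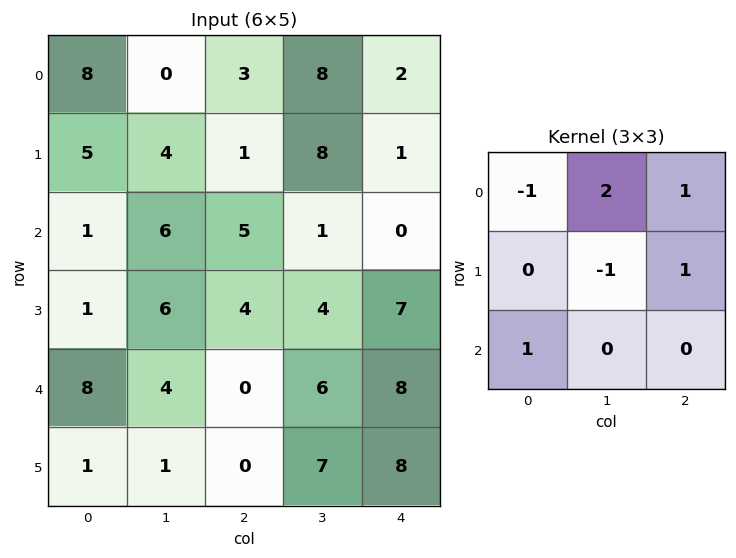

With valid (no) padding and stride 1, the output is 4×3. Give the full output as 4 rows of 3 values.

Output[0,0]: The receptive field on the input at this output position is [8 0 3 / 5 4 1 / 1 6 5]. Elementwise product with the kernel and sum: 8·-1 + 0·2 + 3·1 + 4·-1 + 1·1 + 1·1.

-7 27 13
4 8 19
22 9 0
12 13 13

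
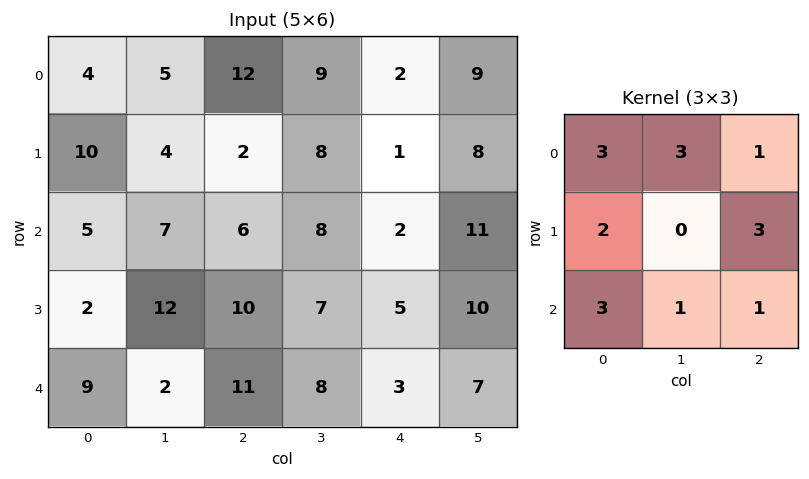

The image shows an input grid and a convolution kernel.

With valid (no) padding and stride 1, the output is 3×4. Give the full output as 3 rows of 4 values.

93 127 100 119
100 117 91 120
116 117 123 119

Output[0,0]: The receptive field on the input at this output position is [4 5 12 / 10 4 2 / 5 7 6]. Elementwise product with the kernel and sum: 4·3 + 5·3 + 12·1 + 10·2 + 2·3 + 5·3 + 7·1 + 6·1.
Output[0,1]: The receptive field on the input at this output position is [5 12 9 / 4 2 8 / 7 6 8]. Elementwise product with the kernel and sum: 5·3 + 12·3 + 9·1 + 4·2 + 8·3 + 7·3 + 6·1 + 8·1.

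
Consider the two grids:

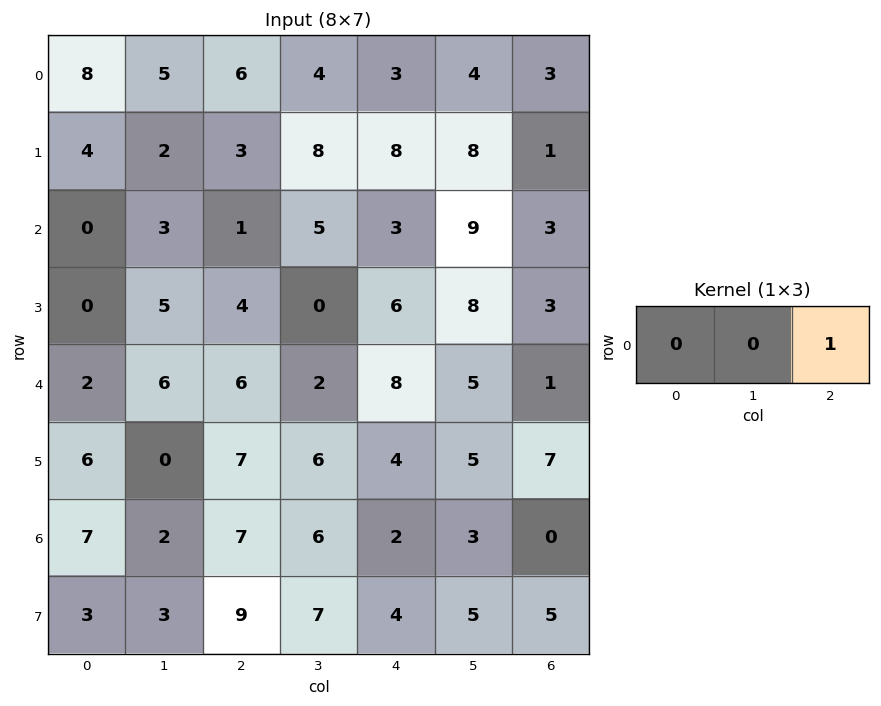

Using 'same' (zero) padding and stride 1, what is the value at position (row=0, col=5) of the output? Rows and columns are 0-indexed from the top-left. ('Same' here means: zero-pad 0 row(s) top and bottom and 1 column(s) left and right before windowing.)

The receptive field on the zero-padded input at this output position is [3 4 3]. Elementwise product with the kernel and sum: 3·1.

3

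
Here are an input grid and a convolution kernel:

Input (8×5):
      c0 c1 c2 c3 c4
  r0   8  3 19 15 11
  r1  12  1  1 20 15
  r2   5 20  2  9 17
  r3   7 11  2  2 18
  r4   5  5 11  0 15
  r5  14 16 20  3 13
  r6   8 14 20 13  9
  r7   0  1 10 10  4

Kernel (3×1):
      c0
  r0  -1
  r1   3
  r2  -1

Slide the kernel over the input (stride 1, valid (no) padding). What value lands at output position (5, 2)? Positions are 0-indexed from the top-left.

The receptive field on the input at this output position is [20 / 20 / 10]. Elementwise product with the kernel and sum: 20·-1 + 20·3 + 10·-1.

30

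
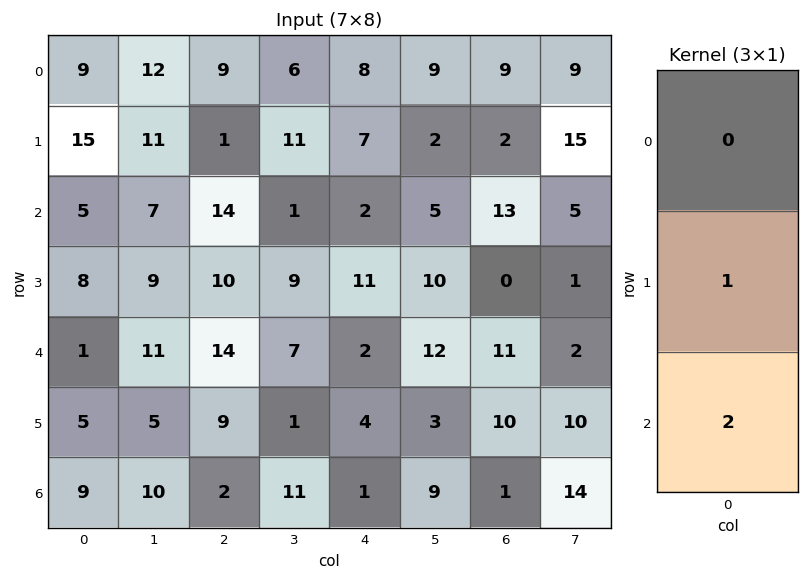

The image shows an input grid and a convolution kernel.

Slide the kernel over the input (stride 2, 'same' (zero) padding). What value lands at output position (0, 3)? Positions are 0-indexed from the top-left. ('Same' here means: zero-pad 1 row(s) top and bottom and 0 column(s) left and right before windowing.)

The receptive field on the zero-padded input at this output position is [0 / 9 / 2]. Elementwise product with the kernel and sum: 9·1 + 2·2.

13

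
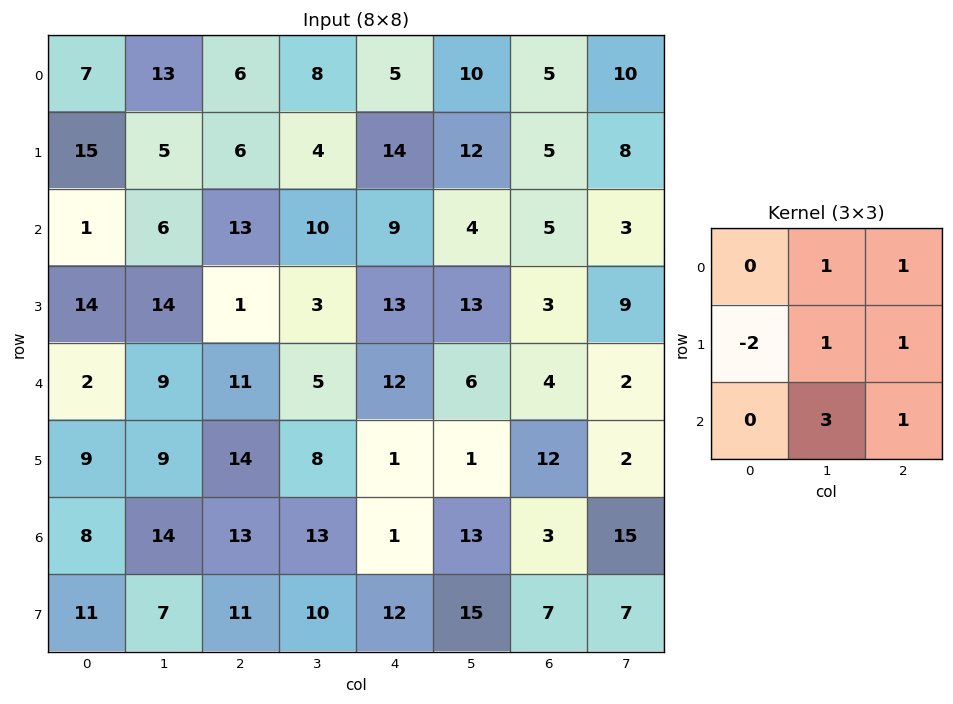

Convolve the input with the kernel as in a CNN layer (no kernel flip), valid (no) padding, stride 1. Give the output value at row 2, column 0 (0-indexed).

44

The receptive field on the input at this output position is [1 6 13 / 14 14 1 / 2 9 11]. Elementwise product with the kernel and sum: 6·1 + 13·1 + 14·-2 + 14·1 + 1·1 + 9·3 + 11·1.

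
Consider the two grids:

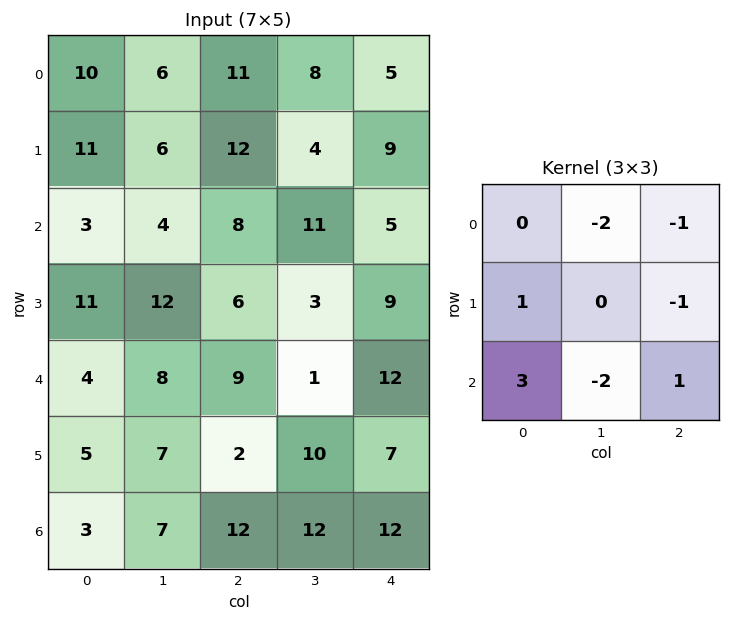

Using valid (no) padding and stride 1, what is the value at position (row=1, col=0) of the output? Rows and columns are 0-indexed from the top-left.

The receptive field on the input at this output position is [11 6 12 / 3 4 8 / 11 12 6]. Elementwise product with the kernel and sum: 6·-2 + 12·-1 + 3·1 + 8·-1 + 11·3 + 12·-2 + 6·1.

-14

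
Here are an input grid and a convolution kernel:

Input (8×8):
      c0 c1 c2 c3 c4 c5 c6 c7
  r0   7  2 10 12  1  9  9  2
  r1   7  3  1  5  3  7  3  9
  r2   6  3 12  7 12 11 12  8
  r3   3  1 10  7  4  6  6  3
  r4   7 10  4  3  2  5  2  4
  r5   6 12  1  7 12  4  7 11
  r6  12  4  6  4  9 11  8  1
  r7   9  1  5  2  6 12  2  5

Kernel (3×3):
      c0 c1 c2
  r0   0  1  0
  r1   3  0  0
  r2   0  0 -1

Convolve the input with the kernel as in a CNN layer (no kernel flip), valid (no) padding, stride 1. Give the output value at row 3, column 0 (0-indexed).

The receptive field on the input at this output position is [3 1 10 / 7 10 4 / 6 12 1]. Elementwise product with the kernel and sum: 1·1 + 7·3 + 1·-1.

21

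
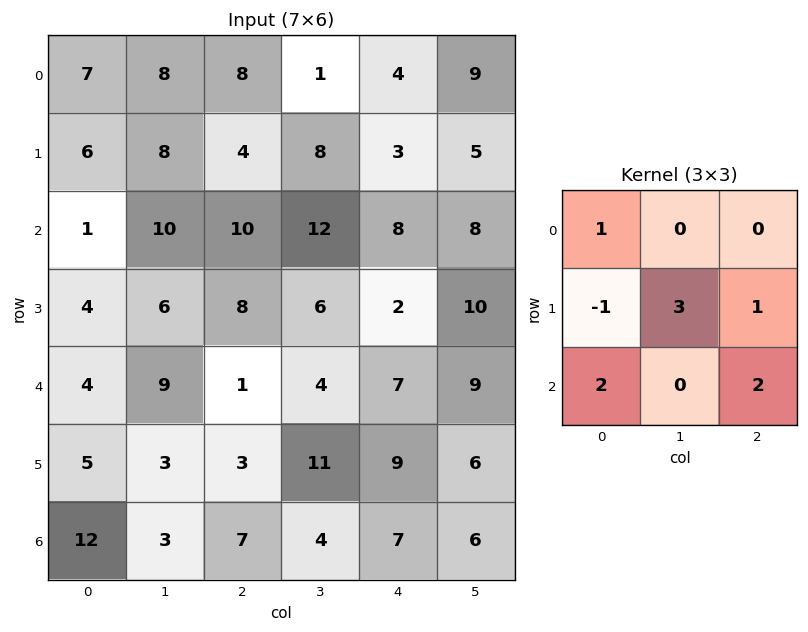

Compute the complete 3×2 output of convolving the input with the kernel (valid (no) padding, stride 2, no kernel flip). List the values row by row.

51 67
33 38
49 68

Output[0,0]: The receptive field on the input at this output position is [7 8 8 / 6 8 4 / 1 10 10]. Elementwise product with the kernel and sum: 7·1 + 6·-1 + 8·3 + 4·1 + 1·2 + 10·2.
Output[0,1]: The receptive field on the input at this output position is [8 1 4 / 4 8 3 / 10 12 8]. Elementwise product with the kernel and sum: 8·1 + 4·-1 + 8·3 + 3·1 + 10·2 + 8·2.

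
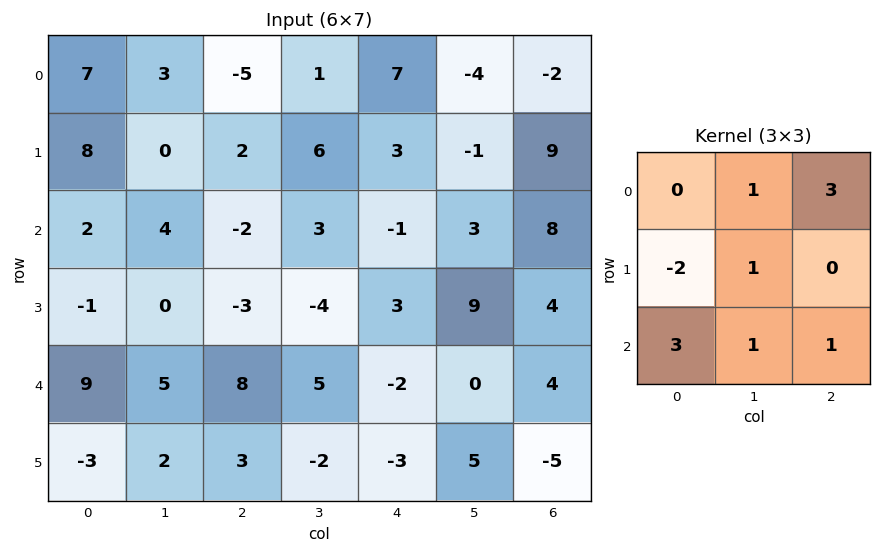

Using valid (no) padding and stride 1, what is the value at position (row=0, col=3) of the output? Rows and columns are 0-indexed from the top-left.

The receptive field on the input at this output position is [1 7 -4 / 6 3 -1 / 3 -1 3]. Elementwise product with the kernel and sum: 7·1 + -4·3 + 6·-2 + 3·1 + 3·3 + -1·1 + 3·1.

-3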